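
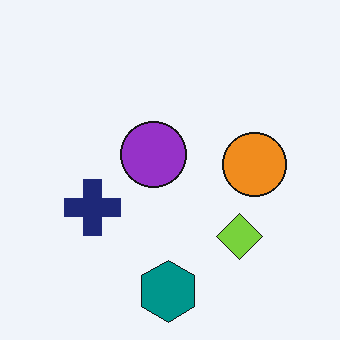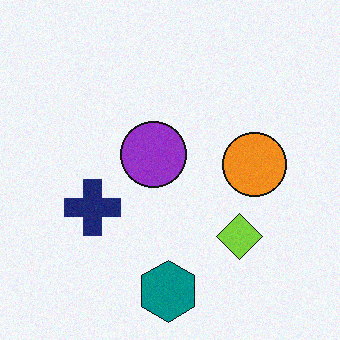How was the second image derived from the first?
It was degraded with a light layer of grain.

Random speckle covers the whole image, including the flat background.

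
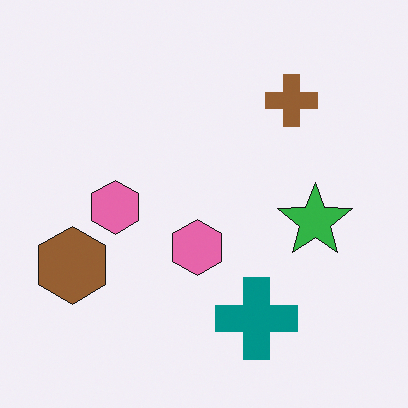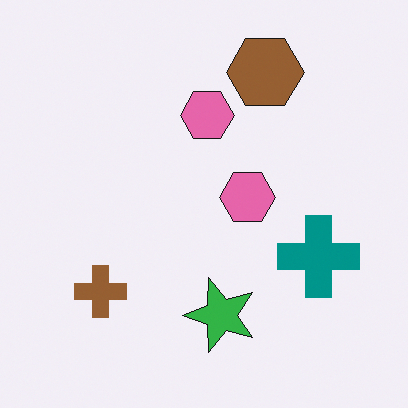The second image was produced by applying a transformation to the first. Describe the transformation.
It was transposed (reflected across the top-left ↔ bottom-right diagonal).

Shapes have swapped their row and column positions — what was in the top-right is now in the bottom-left — a diagonal reflection.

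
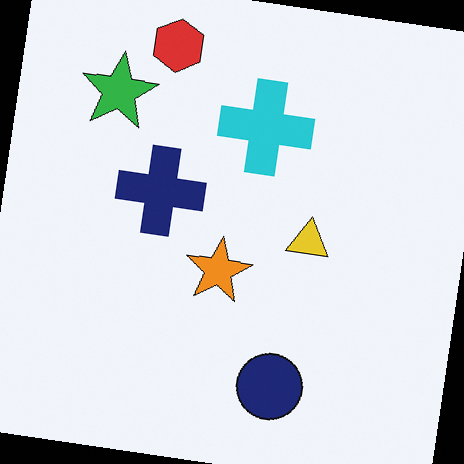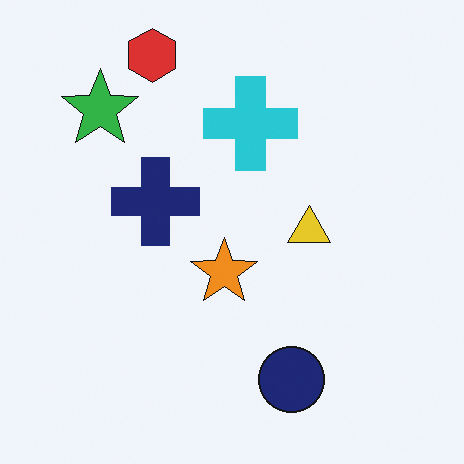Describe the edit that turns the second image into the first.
The image was rotated clockwise by a small amount.

Every shape is tilted by the same angle and the image corners show triangular fill wedges — a whole-image rotation by a non-right angle.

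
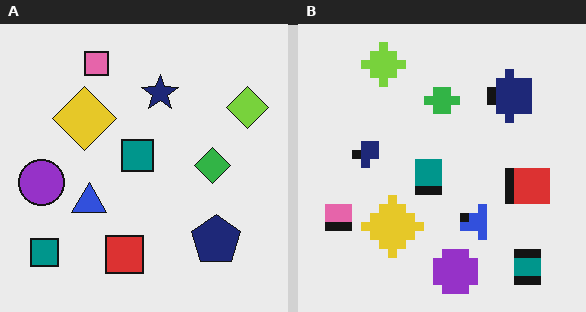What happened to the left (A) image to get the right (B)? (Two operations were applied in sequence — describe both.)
The right (B) image is the left (A) coarsely pixelated, then rotated 90° counter-clockwise.

Shapes are reduced to large square blocks; fine edges and outlines are lost — a downscale-then-upscale (mosaic) effect. The lime diamond sits in the top-right of the left (A) image and the top-left of the right (B) — consistent with a whole-image 90° counter-clockwise rotation.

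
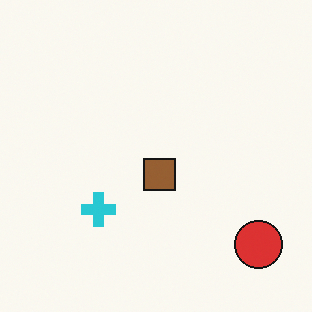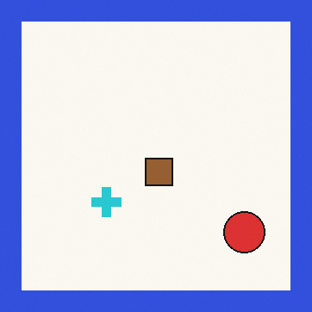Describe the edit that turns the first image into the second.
Framed with a blue border.

A solid blue frame runs around the edge of the second image, with the content slightly shrunk inside it.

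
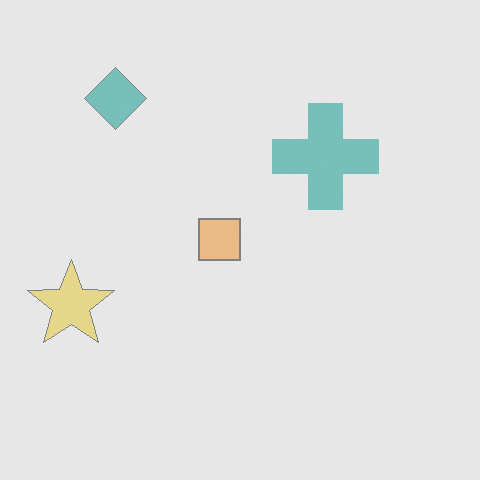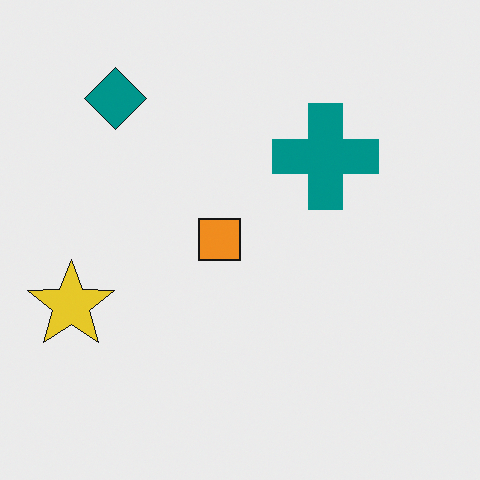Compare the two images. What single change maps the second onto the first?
The transformation is: given much lower contrast.

Tones are pushed toward mid-grey across the whole image — a global contrast change.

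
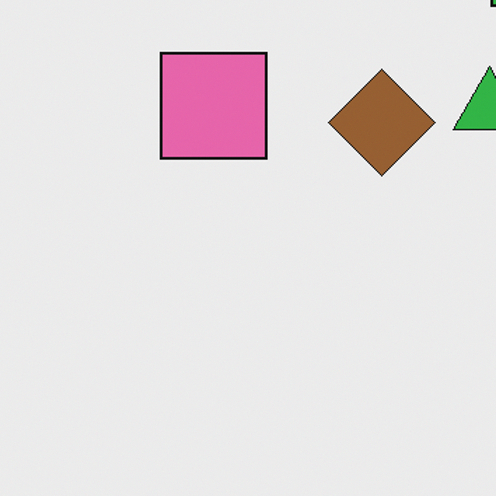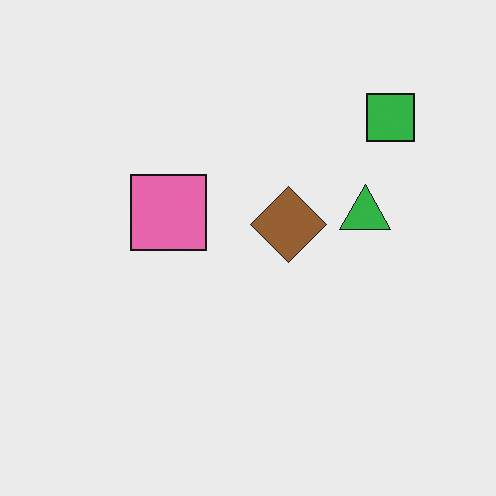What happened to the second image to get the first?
This is the original image cropped to a modestly smaller region and rescaled.

The visible shapes are larger and the field of view is narrower; shapes near the original edges may be partly or wholly outside the frame — a crop-and-rescale.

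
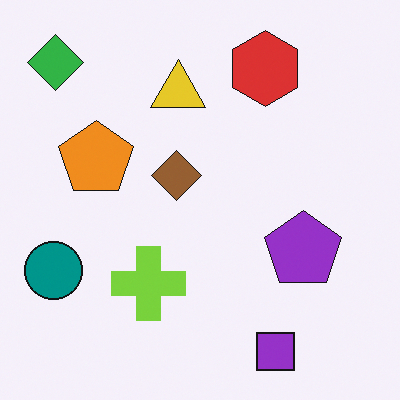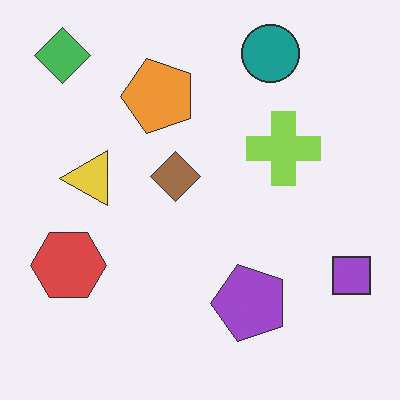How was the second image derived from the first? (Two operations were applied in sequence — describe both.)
This is the original image given slightly reduced contrast, then transposed (reflected across the top-left ↔ bottom-right diagonal).

Tones are pushed toward mid-grey across the whole image — a global contrast change. Shapes have swapped their row and column positions — what was in the top-right is now in the bottom-left — a diagonal reflection.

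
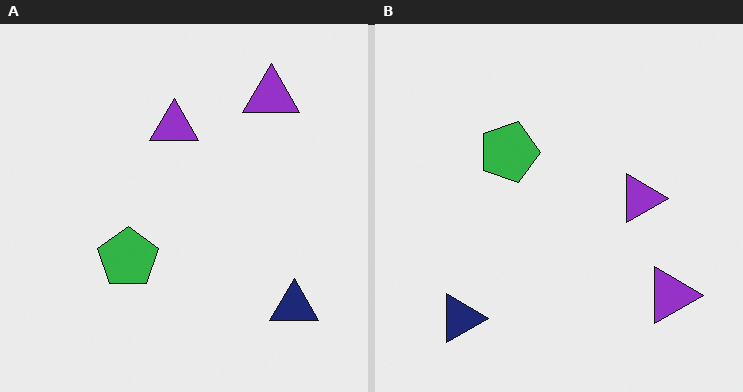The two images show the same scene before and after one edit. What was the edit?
The right (B) image is the left (A) rotated 90° clockwise.

The navy triangle sits in the bottom-right of the left (A) image and the bottom-left of the right (B) — consistent with a whole-image 90° clockwise rotation.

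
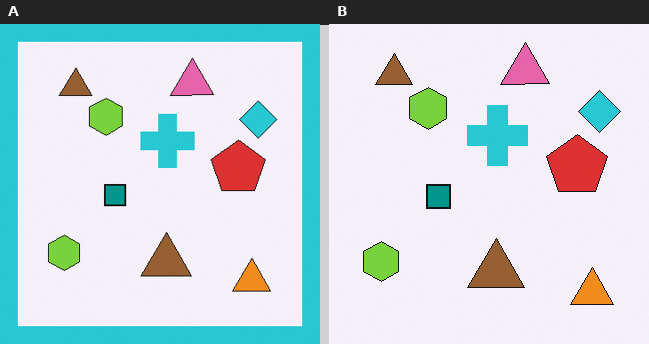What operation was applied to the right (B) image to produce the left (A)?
The image was framed with a cyan border.

A solid cyan frame runs around the edge of the left (A) image, with the content slightly shrunk inside it.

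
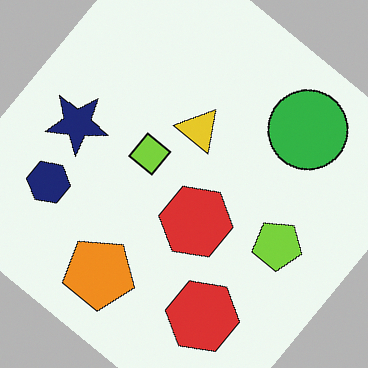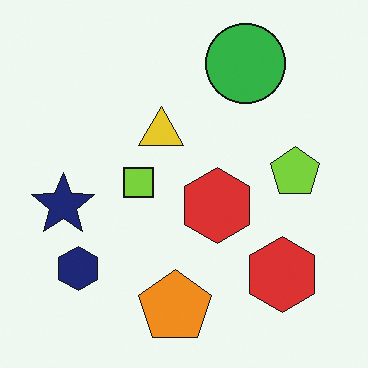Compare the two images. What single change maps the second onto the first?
Rotated clockwise by a large amount — several tens of degrees.

Every shape is tilted by the same angle and the image corners show triangular fill wedges — a whole-image rotation by a non-right angle.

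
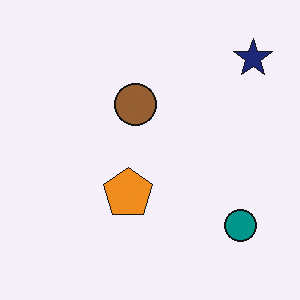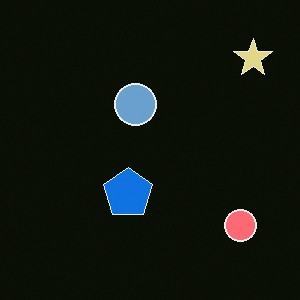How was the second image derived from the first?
Color-inverted (negative).

The light background has become dark and every shape's color is its complement — a photographic negative.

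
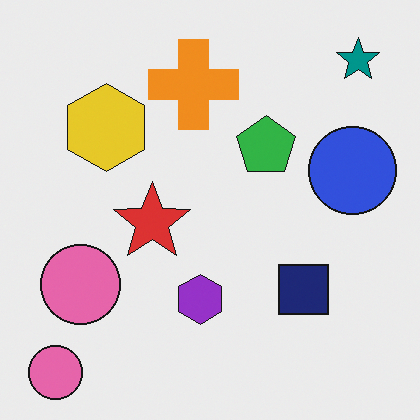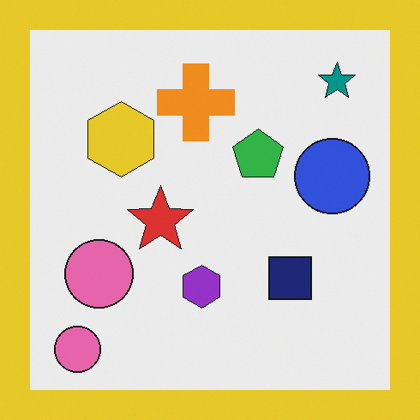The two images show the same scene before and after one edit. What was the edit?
This is the original image framed with a yellow border.

A solid yellow frame runs around the edge of the second image, with the content slightly shrunk inside it.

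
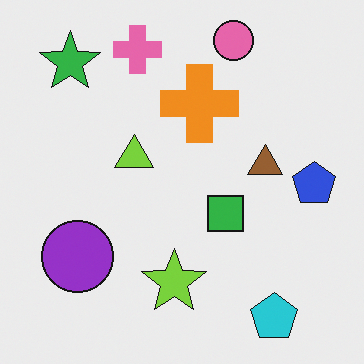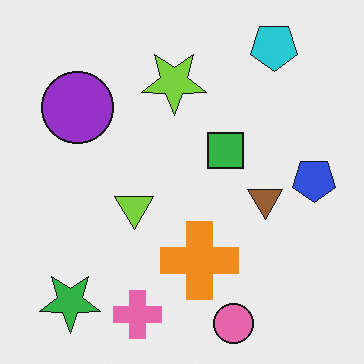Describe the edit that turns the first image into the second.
Flipped vertically (top ↔ bottom).

The pink circle is in the top of the first image and the bottom of the second — shapes on opposite sides of the horizontal midline have swapped in a mirror flip.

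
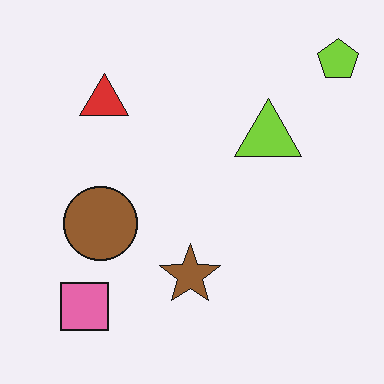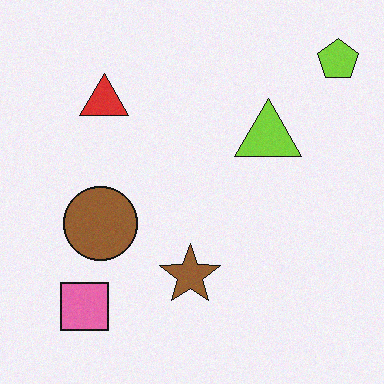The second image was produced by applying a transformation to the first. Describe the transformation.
Degraded with light additive noise.

Random speckle covers the whole image, including the flat background.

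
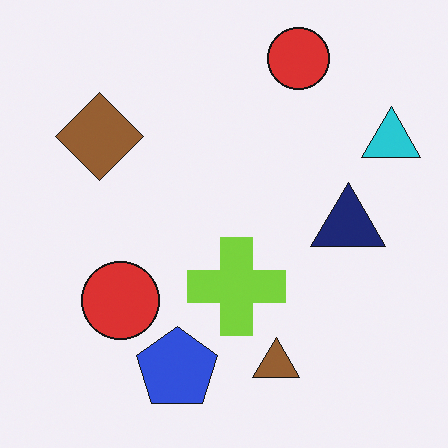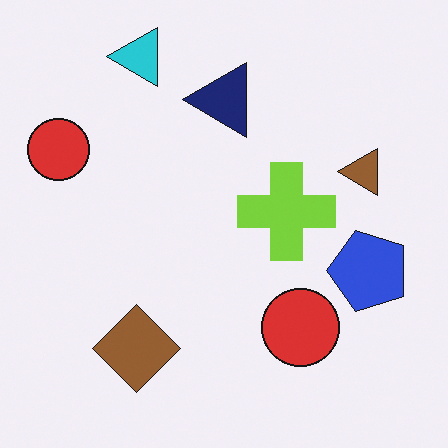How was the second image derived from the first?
The image was rotated 90° counter-clockwise.

The cyan triangle sits in the top-right of the first image and the top-left of the second — consistent with a whole-image 90° counter-clockwise rotation.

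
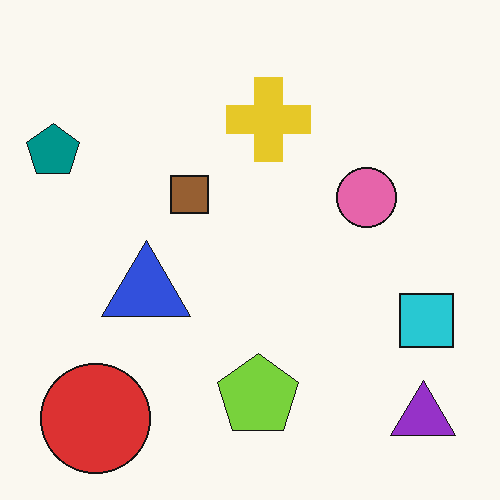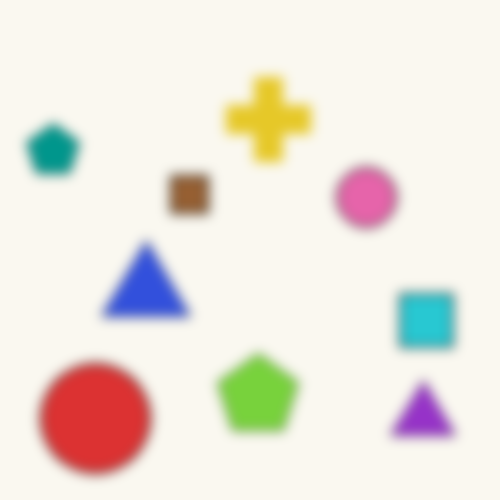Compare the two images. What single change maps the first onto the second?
The second image is the first heavily blurred.

Shape edges and outlines are uniformly softened across the whole image.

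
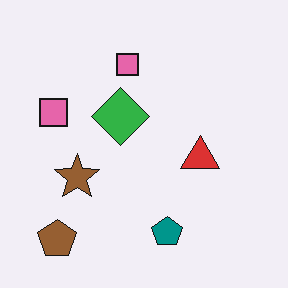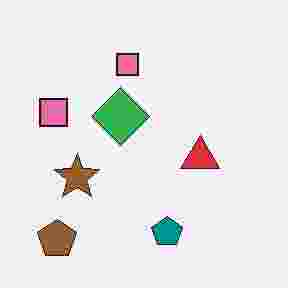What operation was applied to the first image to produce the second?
The second image is the first heavily JPEG-compressed with obvious blocking artifacts.

Blocky 8×8 compression artifacts appear around shape edges and the flat background shows ringing — characteristic JPEG degradation.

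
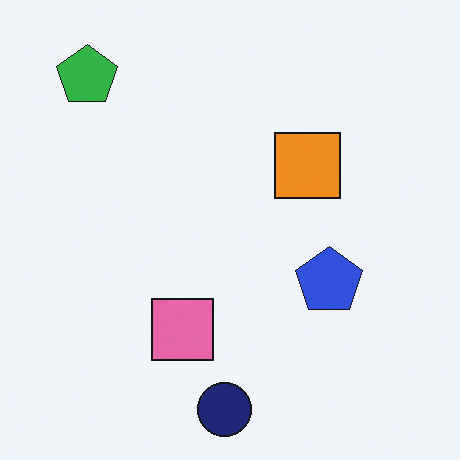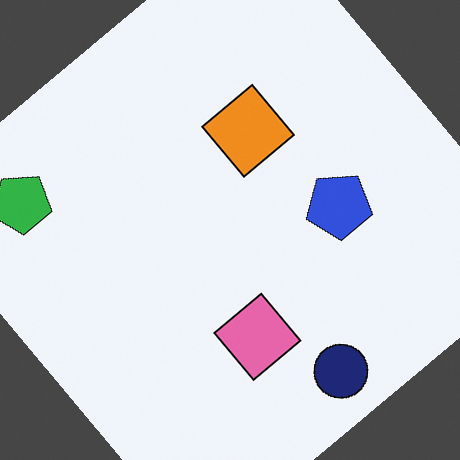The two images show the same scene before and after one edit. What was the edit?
It was rotated counter-clockwise by a large amount — several tens of degrees.

Every shape is tilted by the same angle and the image corners show triangular fill wedges — a whole-image rotation by a non-right angle.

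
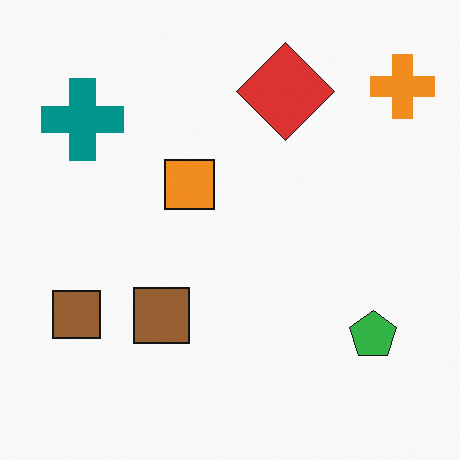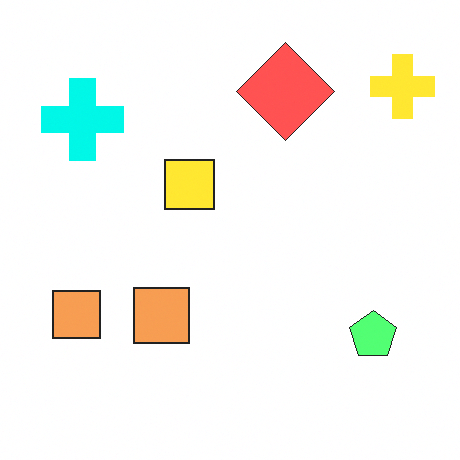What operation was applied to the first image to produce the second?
This is the original image brightened a lot.

Every pixel — background and shapes alike — is uniformly brightened.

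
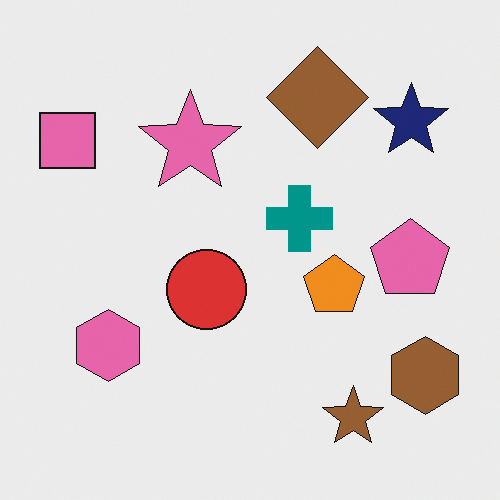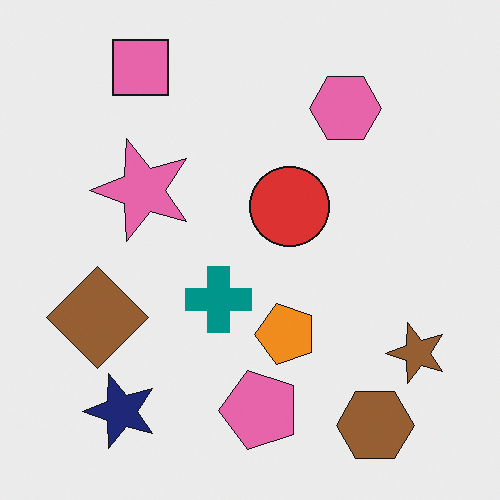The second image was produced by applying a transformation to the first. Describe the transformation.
This is the original image transposed (reflected across the top-left ↔ bottom-right diagonal).

Shapes have swapped their row and column positions — what was in the top-right is now in the bottom-left — a diagonal reflection.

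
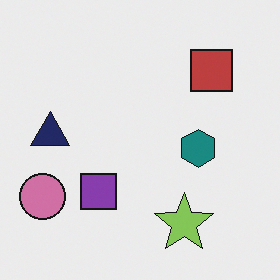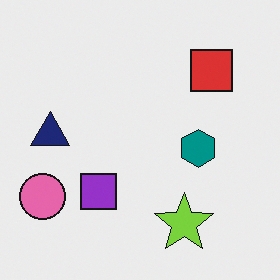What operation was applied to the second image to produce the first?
Slightly desaturated.

All colors are more muted and greyish — a global saturation change.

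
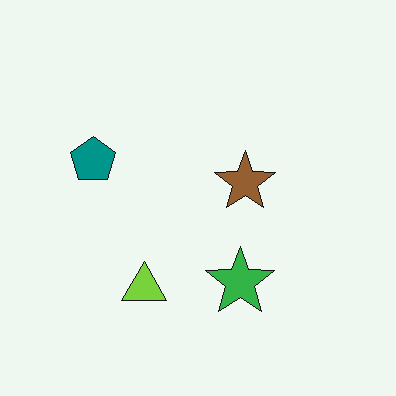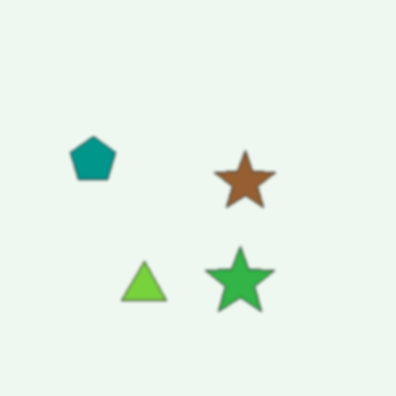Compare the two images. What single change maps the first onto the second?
The second image is the first slightly softened.

Shape edges and outlines are uniformly softened across the whole image.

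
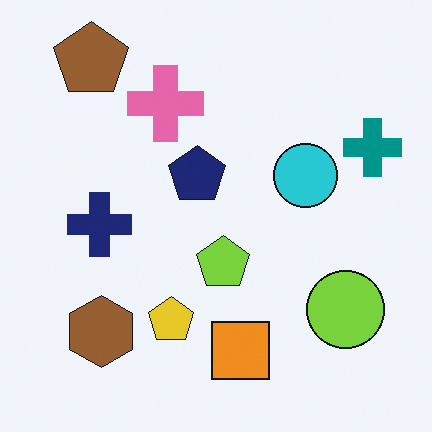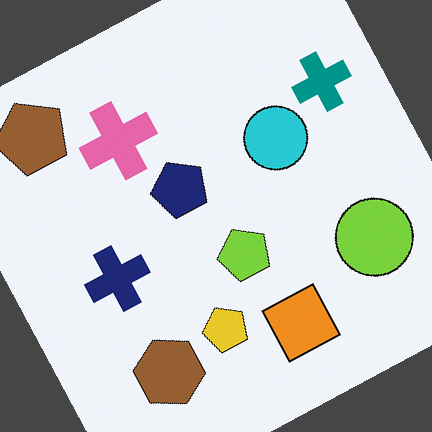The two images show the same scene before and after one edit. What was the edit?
Rotated counter-clockwise by a clearly visible amount.

Every shape is tilted by the same angle and the image corners show triangular fill wedges — a whole-image rotation by a non-right angle.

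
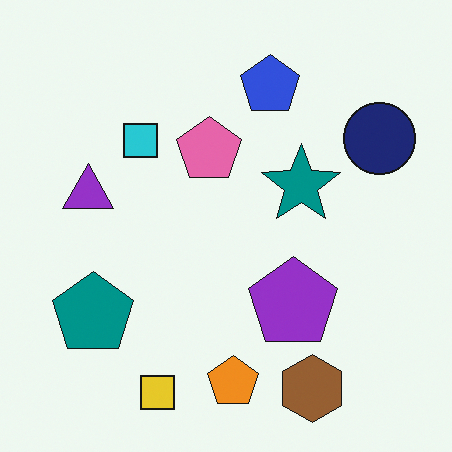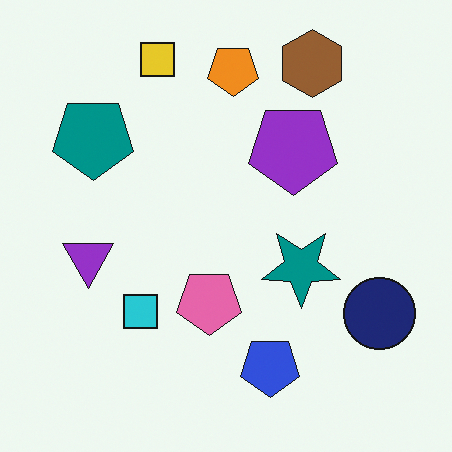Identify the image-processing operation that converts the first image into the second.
The second image is the first flipped vertically (top ↔ bottom).

The yellow square is in the bottom of the first image and the top of the second — shapes on opposite sides of the horizontal midline have swapped in a mirror flip.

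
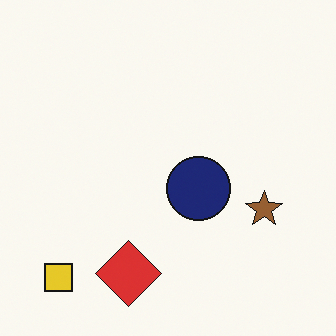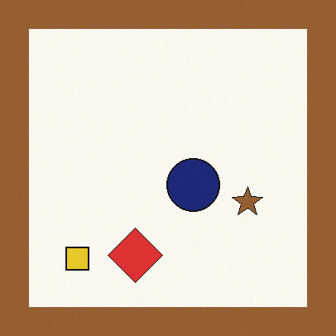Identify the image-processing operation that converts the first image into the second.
The image was framed with a brown border.

A solid brown frame runs around the edge of the second image, with the content slightly shrunk inside it.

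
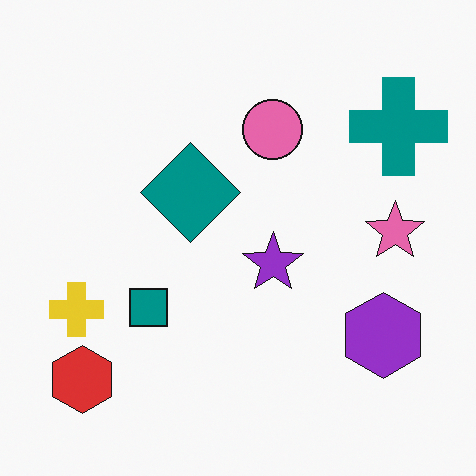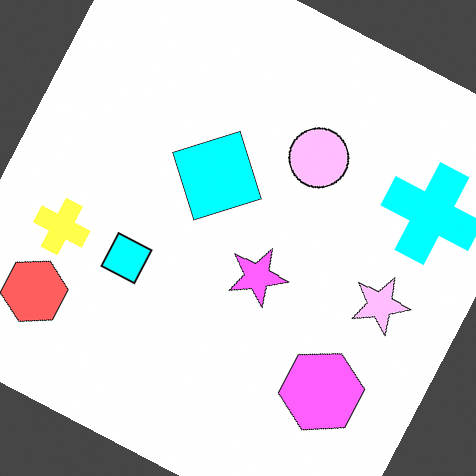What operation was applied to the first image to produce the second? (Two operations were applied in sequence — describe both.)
It was substantially brightened, then rotated clockwise by a moderate amount.

Every pixel — background and shapes alike — is uniformly brightened. Every shape is tilted by the same angle and the image corners show triangular fill wedges — a whole-image rotation by a non-right angle.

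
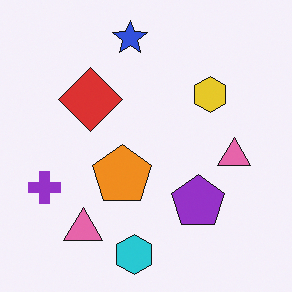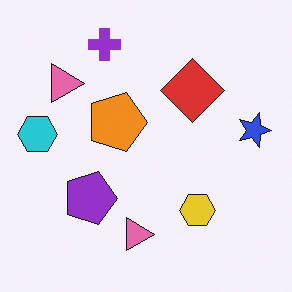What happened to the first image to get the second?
The second image is the first rotated 90° clockwise.

The purple cross sits in the left of the first image and the top of the second — consistent with a whole-image 90° clockwise rotation.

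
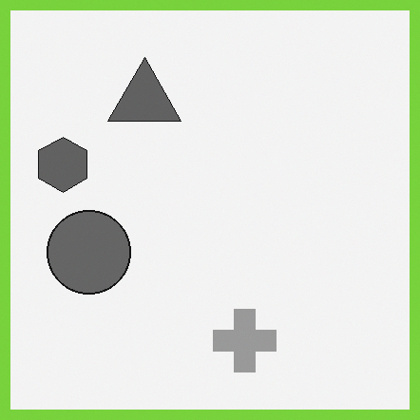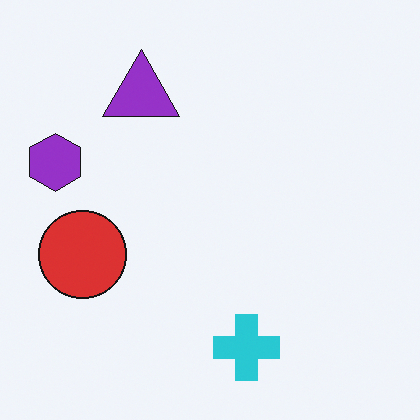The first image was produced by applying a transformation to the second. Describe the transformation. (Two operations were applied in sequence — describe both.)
It was converted to grayscale, then framed with a lime border.

All color is removed — every shape is now a shade of grey. A solid lime frame runs around the edge of the first image, with the content slightly shrunk inside it.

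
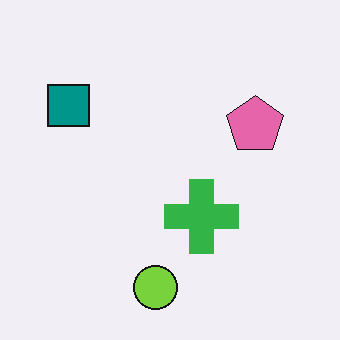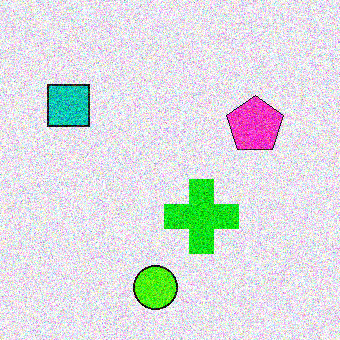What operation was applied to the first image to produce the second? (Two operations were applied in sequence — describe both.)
The second image is the first made much more vivid (saturation change), then degraded with strong gaussian noise.

All colors are more vivid — a global saturation change. Random speckle covers the whole image, including the flat background.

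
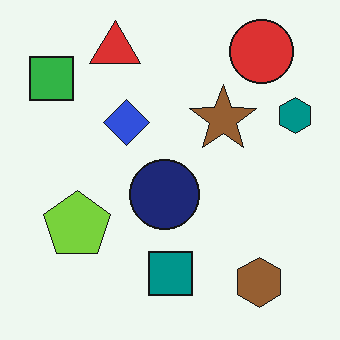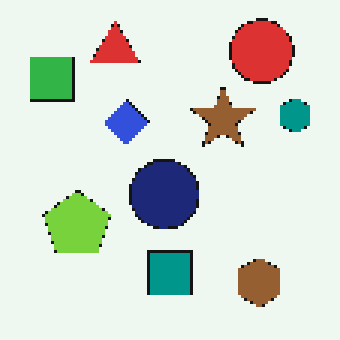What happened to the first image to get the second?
It was mildly pixelated.

Shapes are reduced to large square blocks; fine edges and outlines are lost — a downscale-then-upscale (mosaic) effect.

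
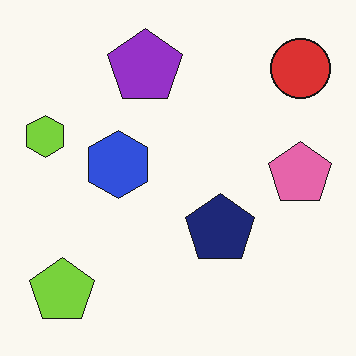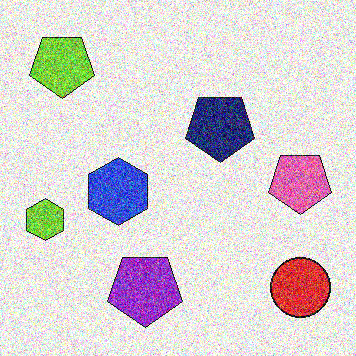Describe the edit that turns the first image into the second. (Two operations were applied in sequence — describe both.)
The second image is the first degraded with strong gaussian noise, then flipped vertically (top ↔ bottom).

Random speckle covers the whole image, including the flat background. The lime pentagon is in the bottom-left of the first image and the top-left of the second — shapes on opposite sides of the horizontal midline have swapped in a mirror flip.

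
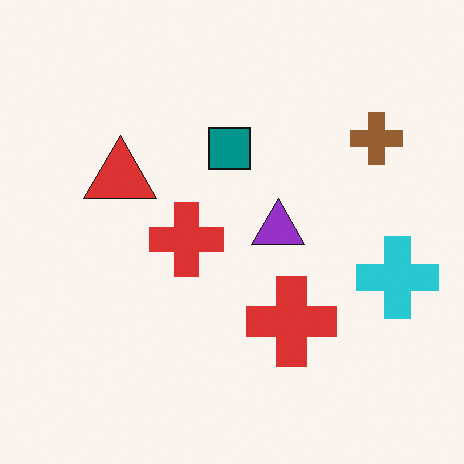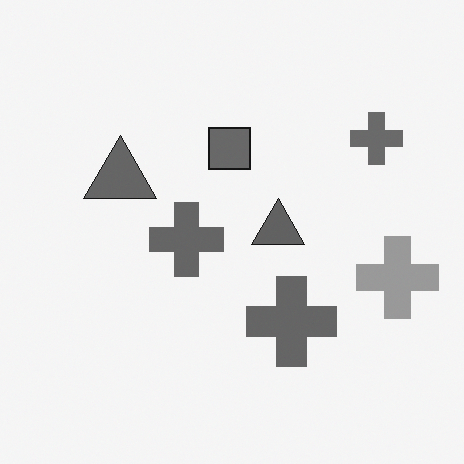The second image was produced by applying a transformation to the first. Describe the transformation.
This is the original image converted to grayscale.

All color is removed — every shape is now a shade of grey.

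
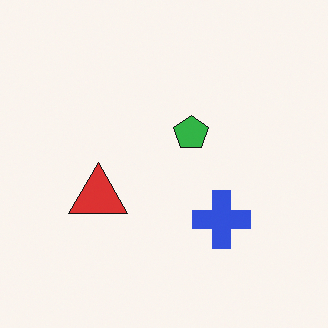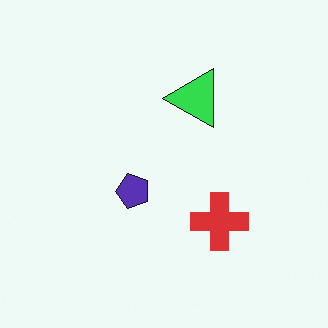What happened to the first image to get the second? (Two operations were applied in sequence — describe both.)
The transformation is: hue-shifted by a moderate amount, then transposed (reflected across the top-left ↔ bottom-right diagonal).

Every shape's color has rotated by the same amount around the hue wheel — a uniform hue shift. Shapes have swapped their row and column positions — what was in the top-right is now in the bottom-left — a diagonal reflection.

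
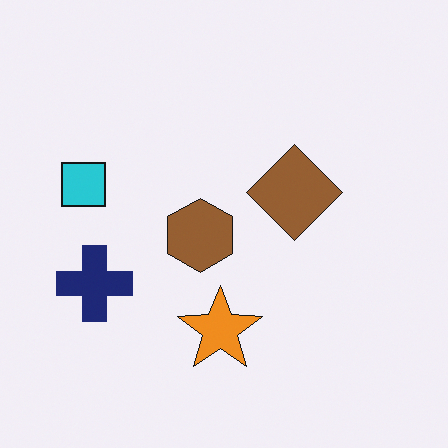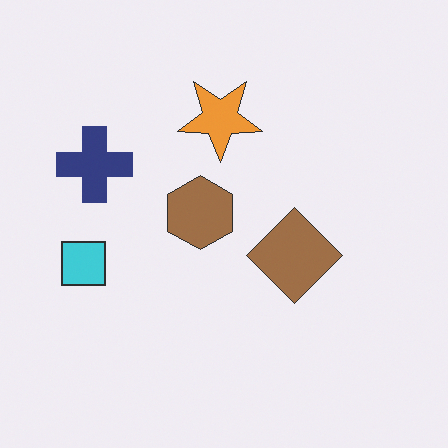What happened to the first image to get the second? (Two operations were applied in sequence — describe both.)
The image was flipped vertically (top ↔ bottom), then given slightly reduced contrast.

The orange star is in the bottom of the first image and the top of the second — shapes on opposite sides of the horizontal midline have swapped in a mirror flip. Tones are pushed toward mid-grey across the whole image — a global contrast change.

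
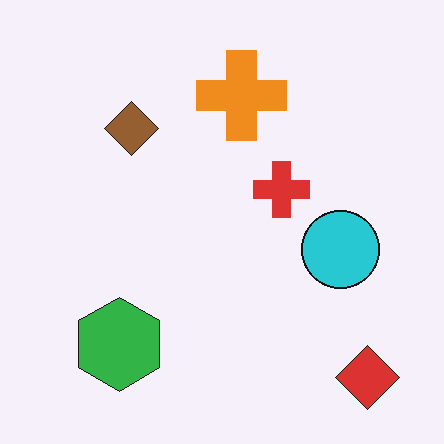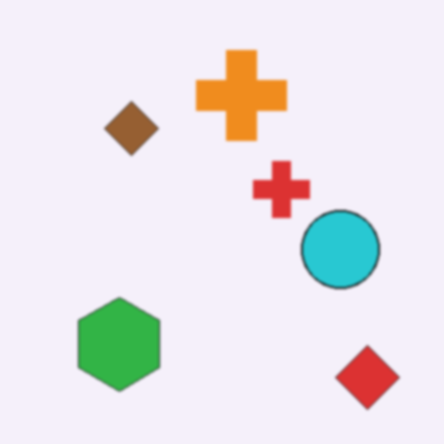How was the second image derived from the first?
The transformation is: lightly blurred.

Shape edges and outlines are uniformly softened across the whole image.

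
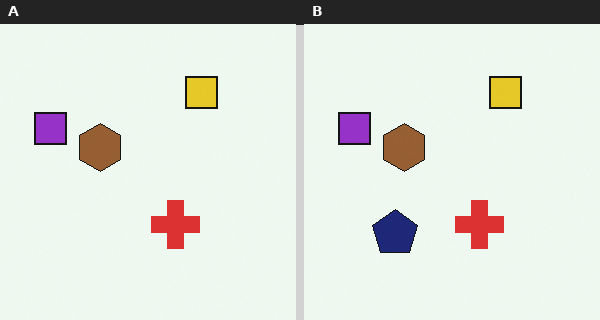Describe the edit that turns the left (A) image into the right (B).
This is the original image overlaid with an additional navy pentagon.

A navy pentagon appears in the right (B) image that is absent from the left (A).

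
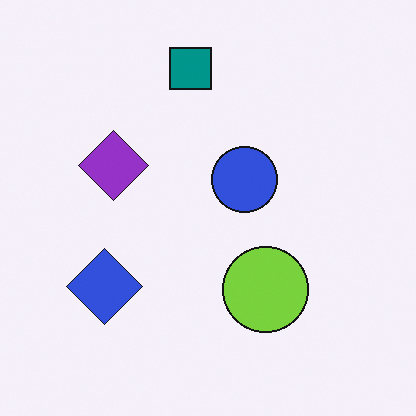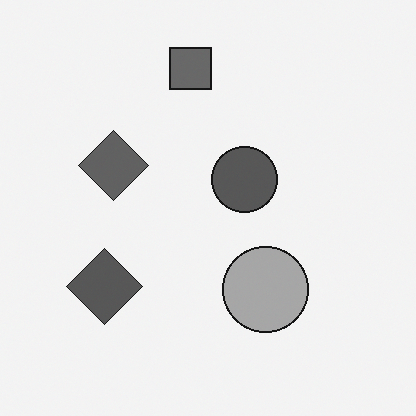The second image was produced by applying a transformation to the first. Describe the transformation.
The second image is the first converted to grayscale.

All color is removed — every shape is now a shade of grey.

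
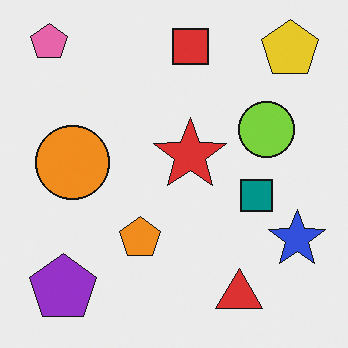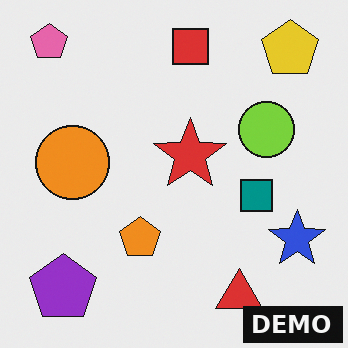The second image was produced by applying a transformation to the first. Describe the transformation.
The second image is the first watermarked with the text "DEMO" in the lower-right corner.

A dark label reading "DEMO" appears in the lower-right corner.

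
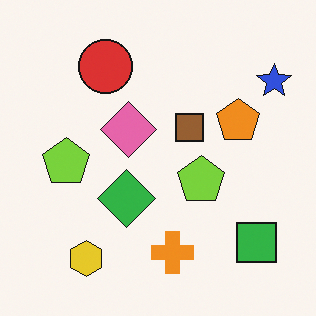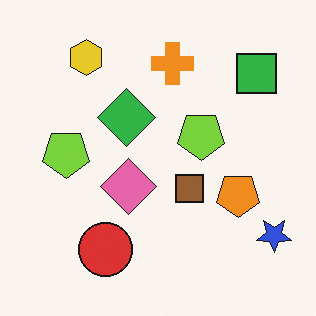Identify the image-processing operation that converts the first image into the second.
The transformation is: flipped vertically (top ↔ bottom).

The yellow hexagon is in the bottom-left of the first image and the top-left of the second — shapes on opposite sides of the horizontal midline have swapped in a mirror flip.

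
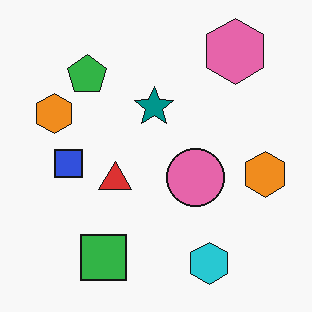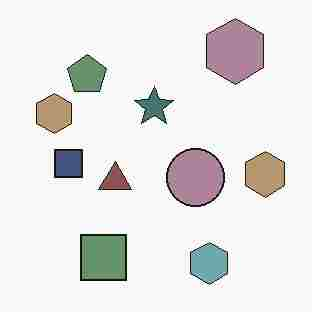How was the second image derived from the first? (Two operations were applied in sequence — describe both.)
The second image is the first heavily desaturated, then heavily JPEG-compressed with obvious blocking artifacts.

All colors are more muted and greyish — a global saturation change. Blocky 8×8 compression artifacts appear around shape edges and the flat background shows ringing — characteristic JPEG degradation.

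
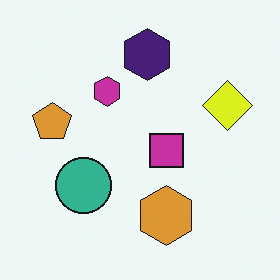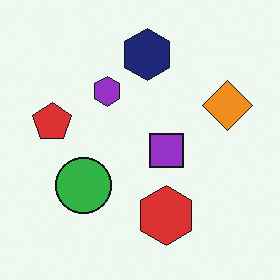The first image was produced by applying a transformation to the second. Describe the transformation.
The transformation is: hue-shifted by a small amount.

Every shape's color has rotated by the same amount around the hue wheel — a uniform hue shift.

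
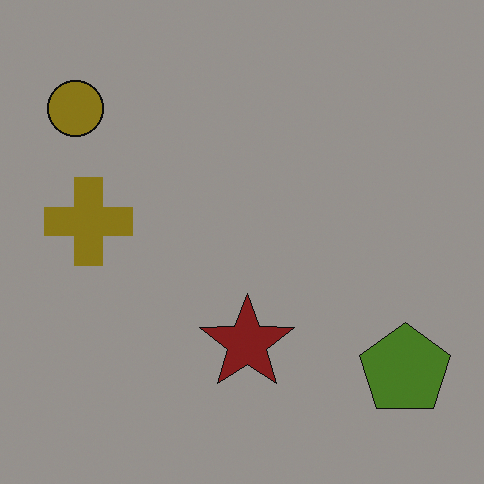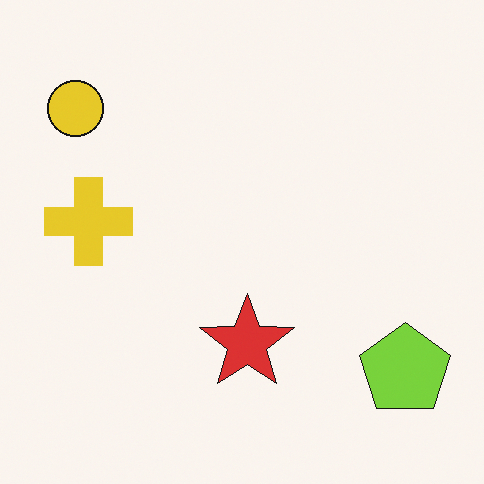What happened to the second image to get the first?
Noticeably darkened.

Every pixel — background and shapes alike — is uniformly darkened.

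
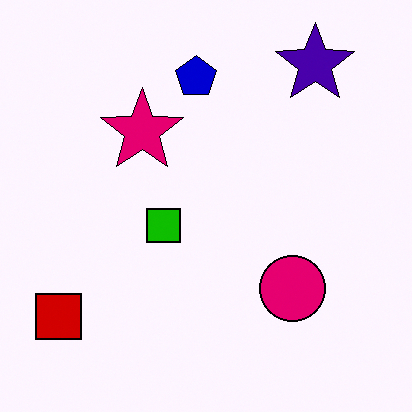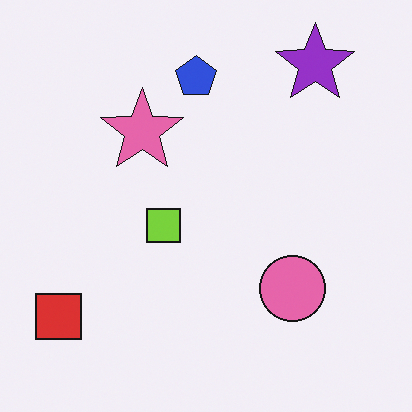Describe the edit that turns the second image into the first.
The transformation is: boosted in contrast.

Tones are pushed away from mid-grey across the whole image — a global contrast change.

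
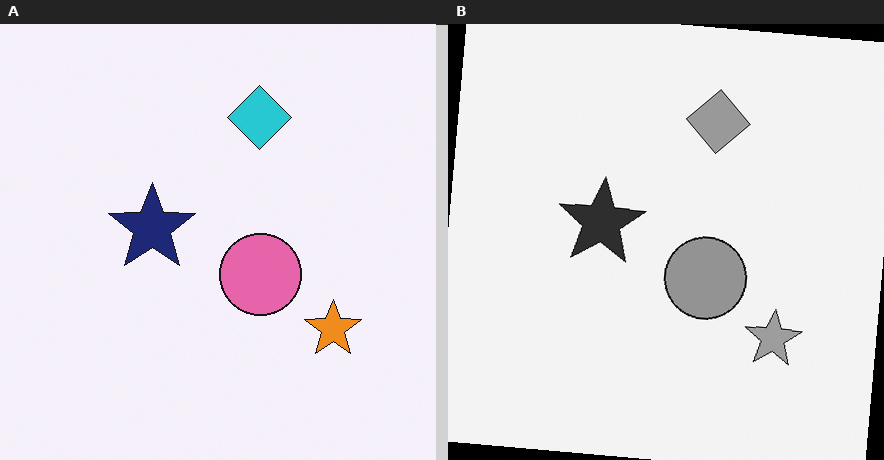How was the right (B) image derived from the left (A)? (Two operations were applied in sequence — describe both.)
The image was rotated clockwise by a small amount, then converted to grayscale.

Every shape is tilted by the same angle and the image corners show triangular fill wedges — a whole-image rotation by a non-right angle. All color is removed — every shape is now a shade of grey.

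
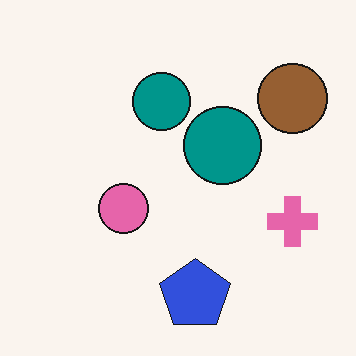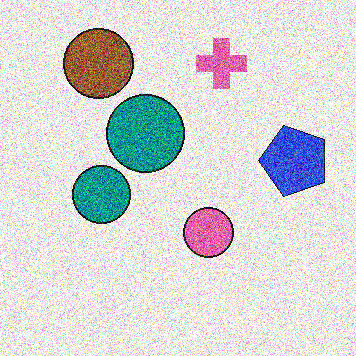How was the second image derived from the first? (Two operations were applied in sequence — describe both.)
The second image is the first degraded with strong gaussian noise, then rotated 90° counter-clockwise.

Random speckle covers the whole image, including the flat background. The brown circle sits in the top-right of the first image and the top-left of the second — consistent with a whole-image 90° counter-clockwise rotation.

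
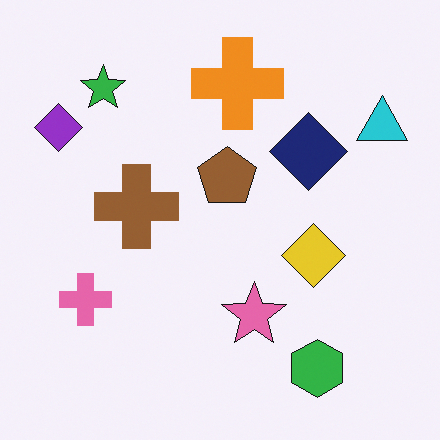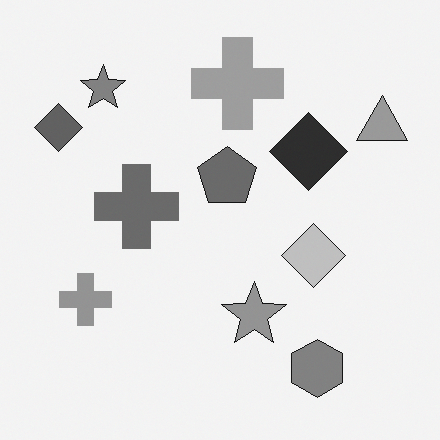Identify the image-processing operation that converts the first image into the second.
The second image is the first converted to grayscale.

All color is removed — every shape is now a shade of grey.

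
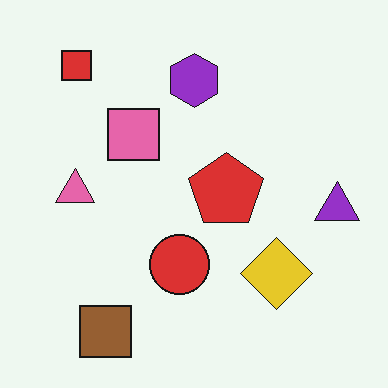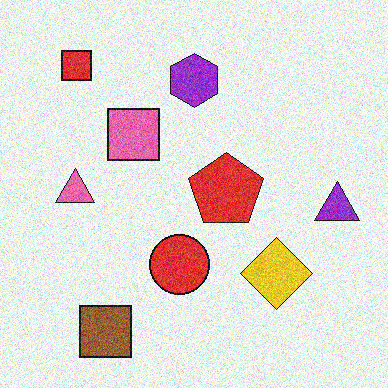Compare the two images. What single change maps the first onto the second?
The transformation is: degraded with visible gaussian noise.

Random speckle covers the whole image, including the flat background.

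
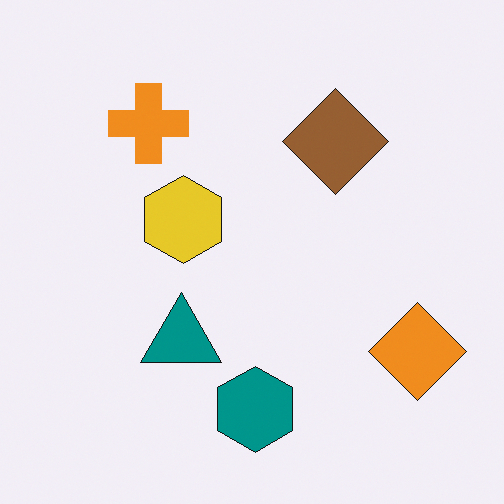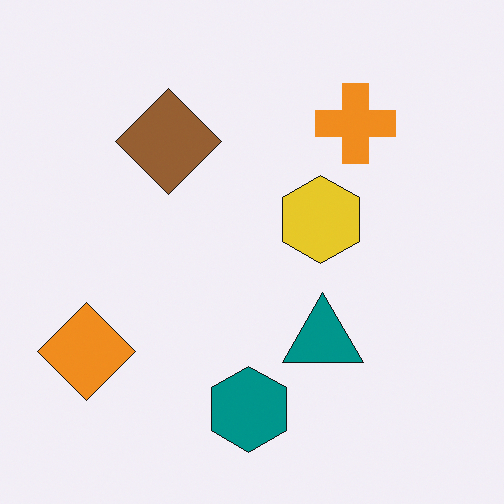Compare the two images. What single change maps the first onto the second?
The second image is the first flipped horizontally (left ↔ right).

The orange diamond is in the bottom-right of the first image and the bottom-left of the second — shapes on opposite sides of the vertical midline have swapped in a mirror flip.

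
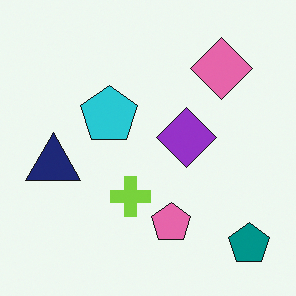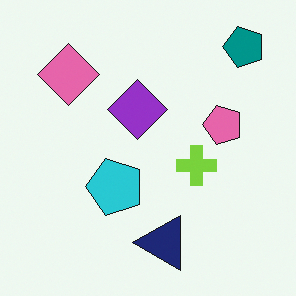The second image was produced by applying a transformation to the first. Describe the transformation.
The image was rotated 90° counter-clockwise.

The teal pentagon sits in the bottom-right of the first image and the top-right of the second — consistent with a whole-image 90° counter-clockwise rotation.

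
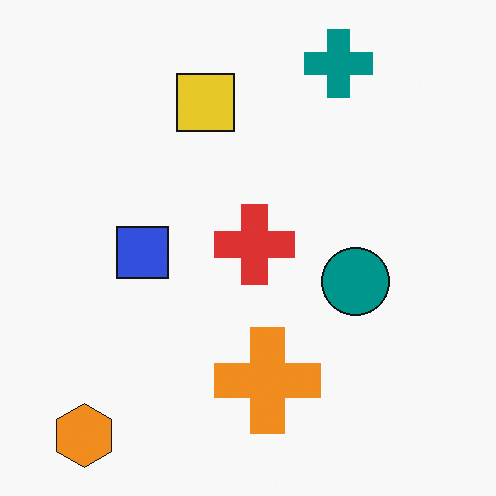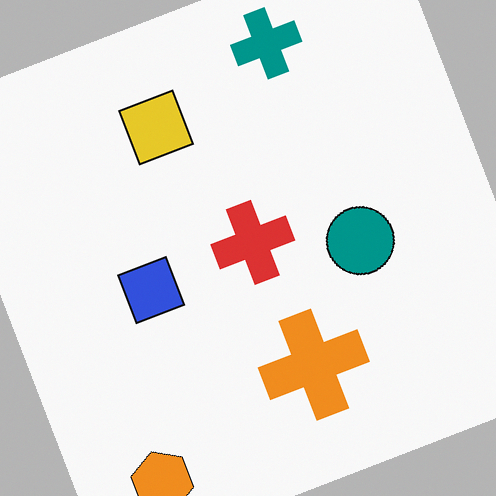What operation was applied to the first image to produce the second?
This is the original image rotated counter-clockwise by a moderate amount.

Every shape is tilted by the same angle and the image corners show triangular fill wedges — a whole-image rotation by a non-right angle.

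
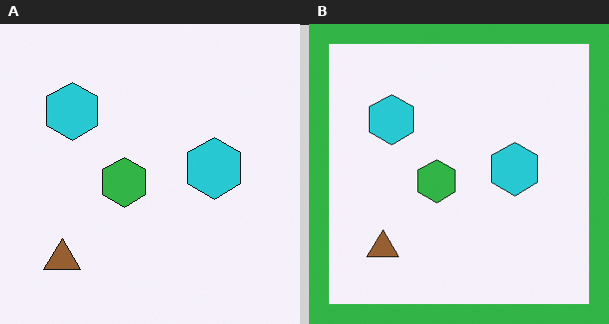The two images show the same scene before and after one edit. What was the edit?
This is the original image framed with a green border.

A solid green frame runs around the edge of the right (B) image, with the content slightly shrunk inside it.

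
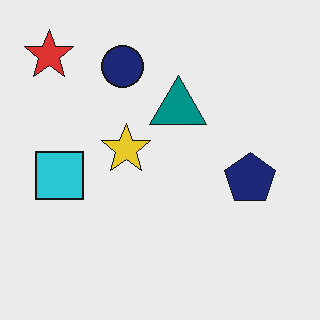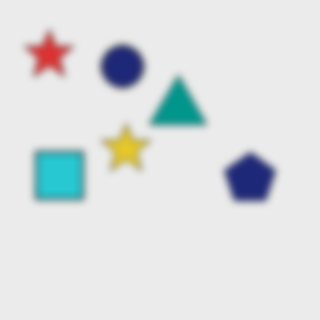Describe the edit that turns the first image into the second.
Noticeably gaussian-blurred.

Shape edges and outlines are uniformly softened across the whole image.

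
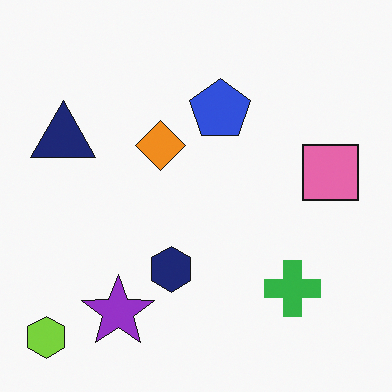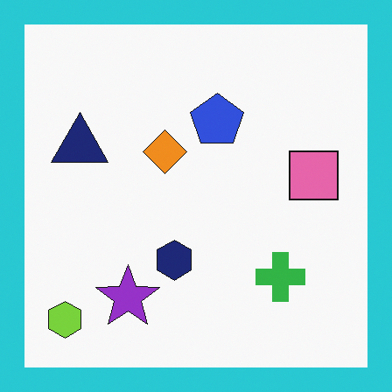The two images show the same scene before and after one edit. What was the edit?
It was framed with a cyan border.

A solid cyan frame runs around the edge of the second image, with the content slightly shrunk inside it.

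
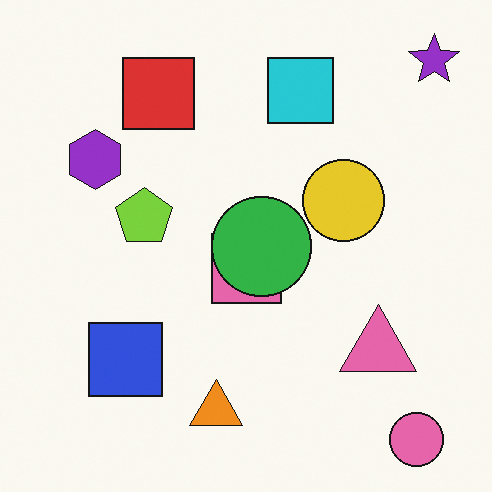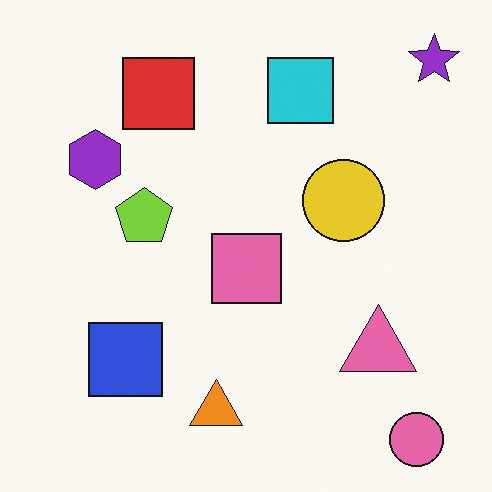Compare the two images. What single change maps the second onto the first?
Overlaid with an additional green circle.

A green circle appears in the first image that is absent from the second.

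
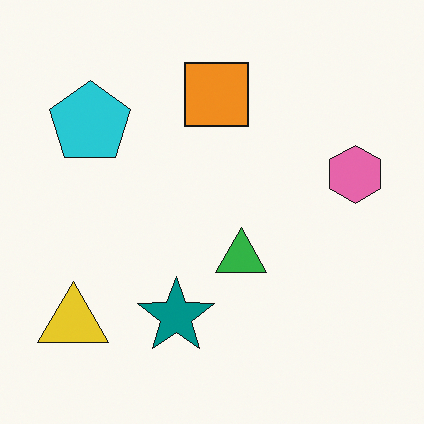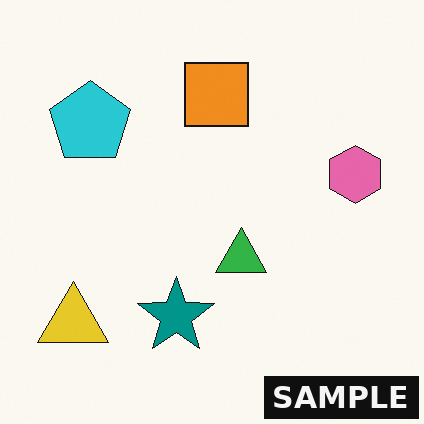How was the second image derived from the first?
The second image is the first watermarked with the text "SAMPLE" in the lower-right corner.

A dark label reading "SAMPLE" appears in the lower-right corner.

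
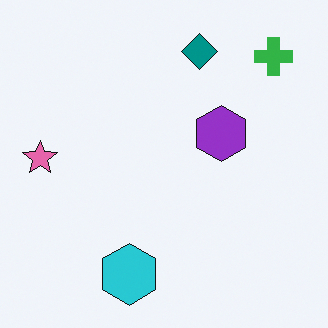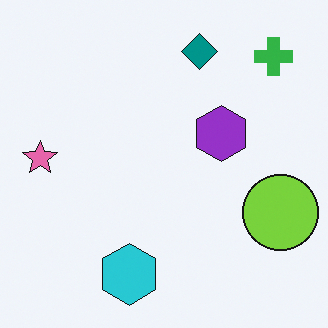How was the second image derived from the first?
The image was overlaid with an additional lime circle.

A lime circle appears in the second image that is absent from the first.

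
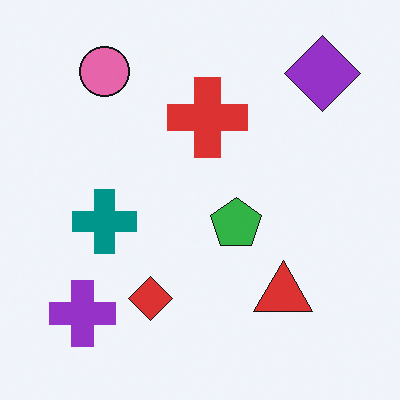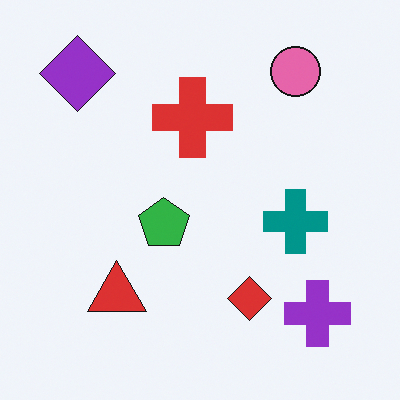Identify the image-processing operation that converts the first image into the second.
The transformation is: flipped horizontally (left ↔ right).

The purple diamond is in the top-right of the first image and the top-left of the second — shapes on opposite sides of the vertical midline have swapped in a mirror flip.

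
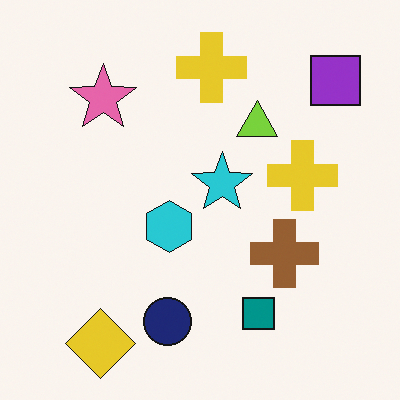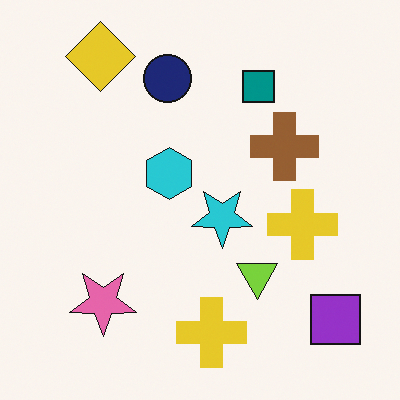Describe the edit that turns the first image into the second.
Flipped vertically (top ↔ bottom).

The yellow diamond is in the bottom-left of the first image and the top-left of the second — shapes on opposite sides of the horizontal midline have swapped in a mirror flip.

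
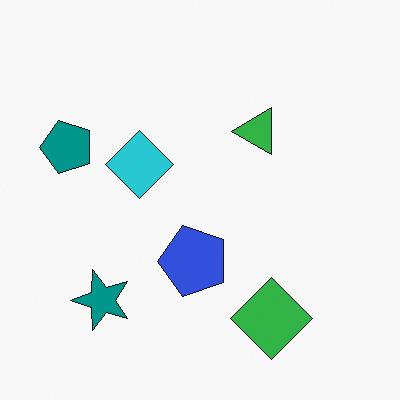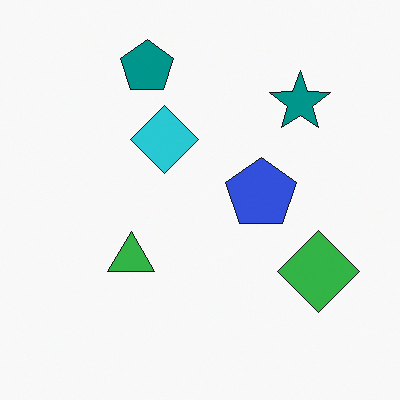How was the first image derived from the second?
Transposed (reflected across the top-left ↔ bottom-right diagonal).

Shapes have swapped their row and column positions — what was in the top-right is now in the bottom-left — a diagonal reflection.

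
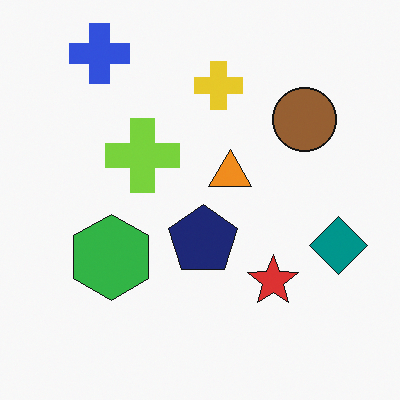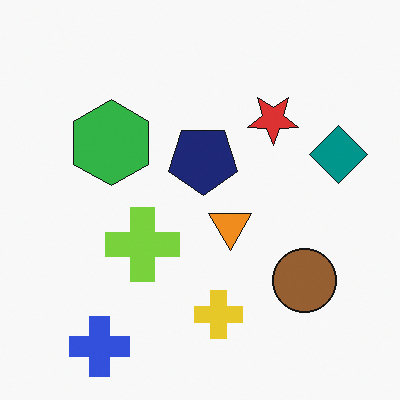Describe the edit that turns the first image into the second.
The image was flipped vertically (top ↔ bottom).

The blue cross is in the top-left of the first image and the bottom-left of the second — shapes on opposite sides of the horizontal midline have swapped in a mirror flip.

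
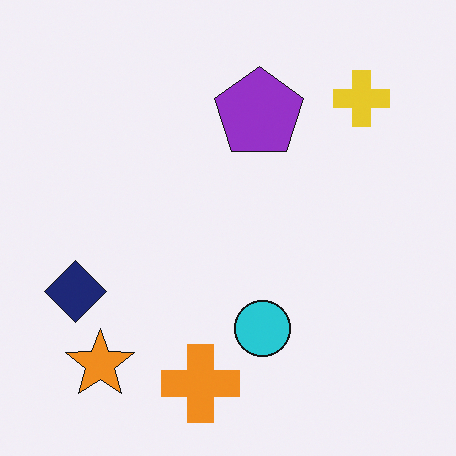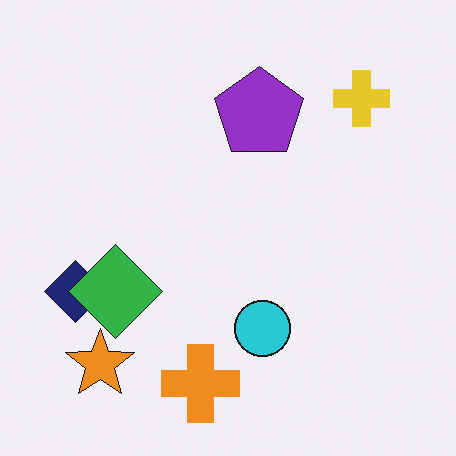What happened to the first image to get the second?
This is the original image overlaid with an additional green diamond.

A green diamond appears in the second image that is absent from the first.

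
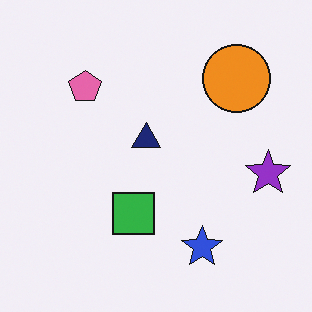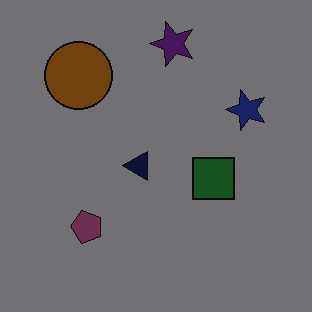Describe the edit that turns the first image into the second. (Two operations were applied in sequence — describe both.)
It was darkened a lot, then rotated 90° counter-clockwise.

Every pixel — background and shapes alike — is uniformly darkened. The purple star sits in the right of the first image and the top of the second — consistent with a whole-image 90° counter-clockwise rotation.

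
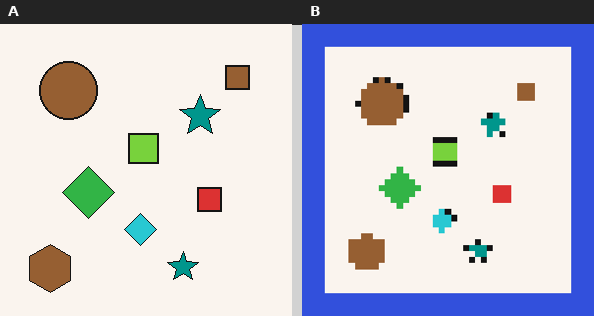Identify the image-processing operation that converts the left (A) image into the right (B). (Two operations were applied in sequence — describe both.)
The image was moderately pixelated, then framed with a blue border.

Shapes are reduced to large square blocks; fine edges and outlines are lost — a downscale-then-upscale (mosaic) effect. A solid blue frame runs around the edge of the right (B) image, with the content slightly shrunk inside it.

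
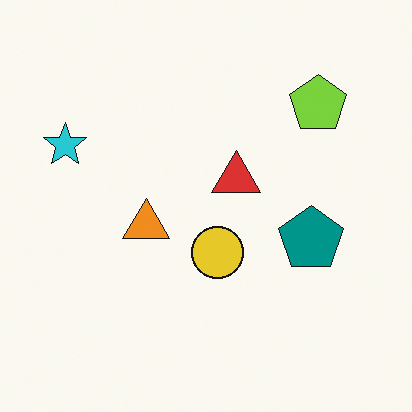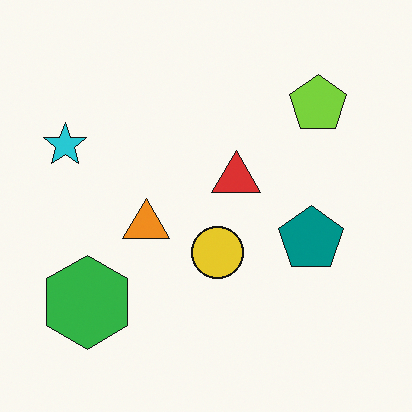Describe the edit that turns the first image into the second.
Overlaid with an additional green hexagon.

A green hexagon appears in the second image that is absent from the first.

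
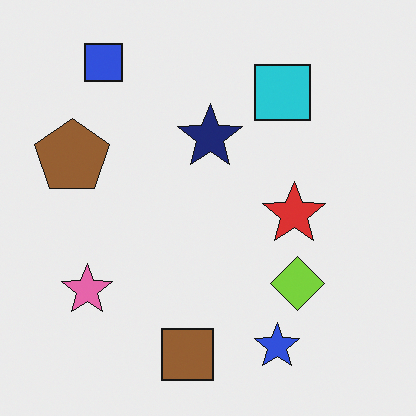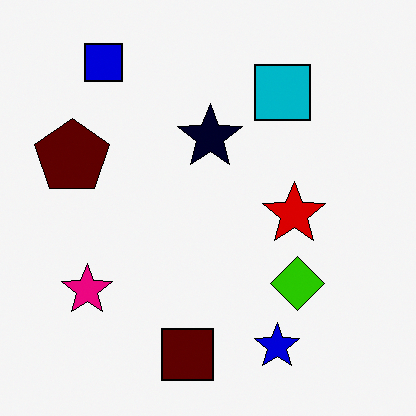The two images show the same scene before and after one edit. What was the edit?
The transformation is: given much higher contrast.

Tones are pushed away from mid-grey across the whole image — a global contrast change.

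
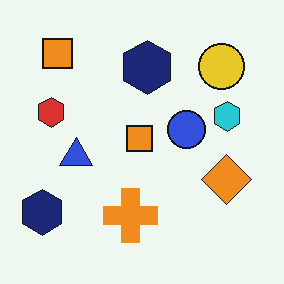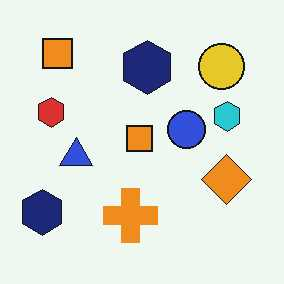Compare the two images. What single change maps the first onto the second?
It was JPEG-compressed with visible artifacts.

Blocky 8×8 compression artifacts appear around shape edges and the flat background shows ringing — characteristic JPEG degradation.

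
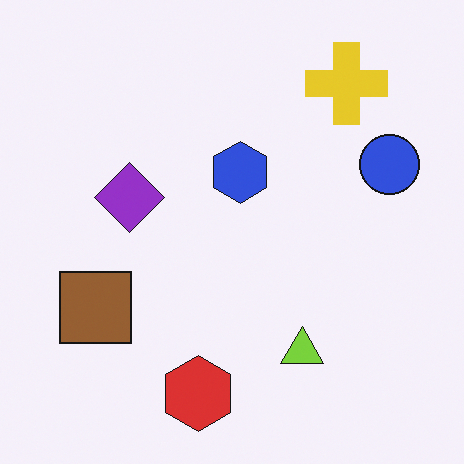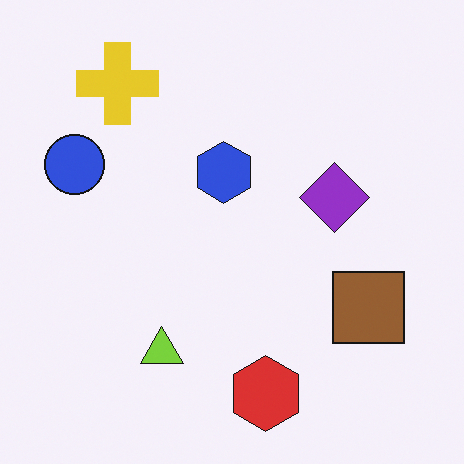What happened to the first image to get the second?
The transformation is: flipped horizontally (left ↔ right).

The blue circle is in the right of the first image and the left of the second — shapes on opposite sides of the vertical midline have swapped in a mirror flip.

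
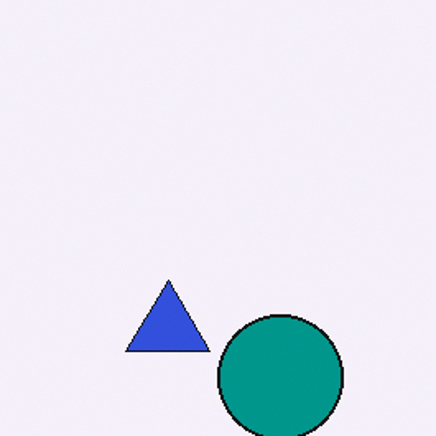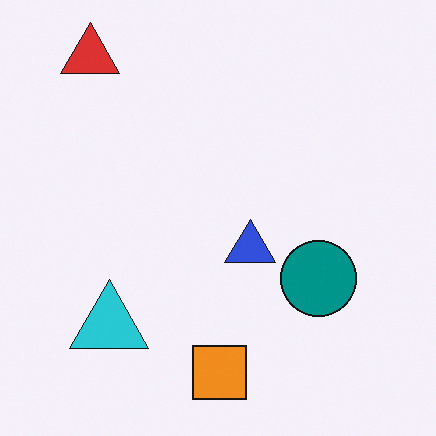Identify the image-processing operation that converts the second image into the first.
It was cropped to a noticeably smaller region and rescaled.

The visible shapes are larger and the field of view is narrower; shapes near the original edges may be partly or wholly outside the frame — a crop-and-rescale.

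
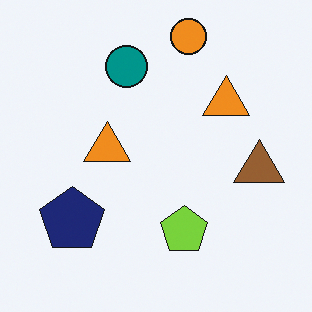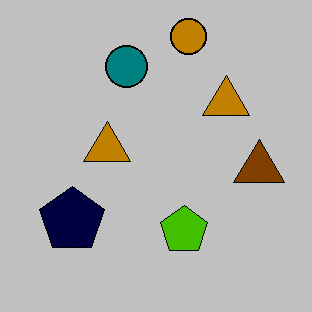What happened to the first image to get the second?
Aggressively posterized.

Each flat color has snapped to a coarser quantized level — most visibly, the near-white background has dropped to a flat grey.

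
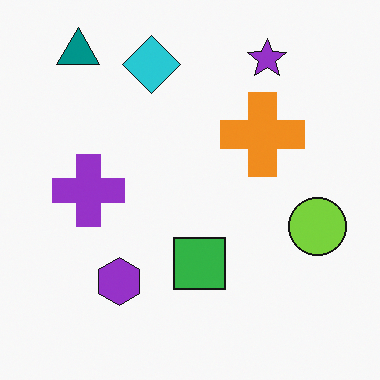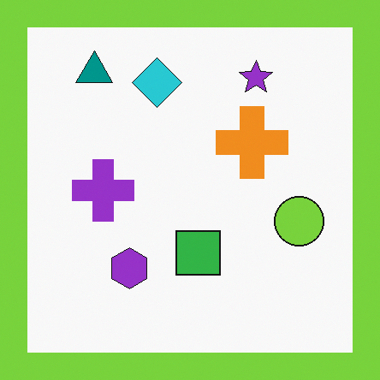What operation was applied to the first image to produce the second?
Framed with a lime border.

A solid lime frame runs around the edge of the second image, with the content slightly shrunk inside it.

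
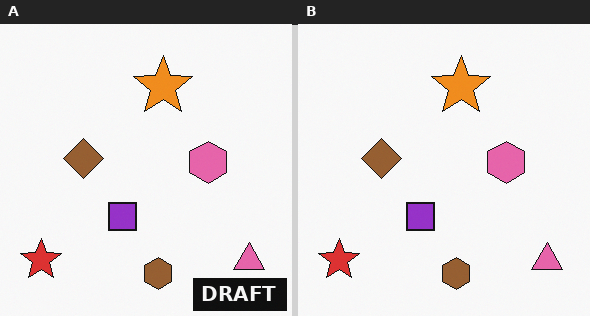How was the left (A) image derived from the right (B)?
This is the original image watermarked with the text "DRAFT" in the lower-right corner.

A dark label reading "DRAFT" appears in the lower-right corner.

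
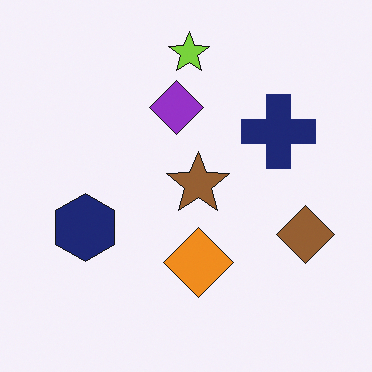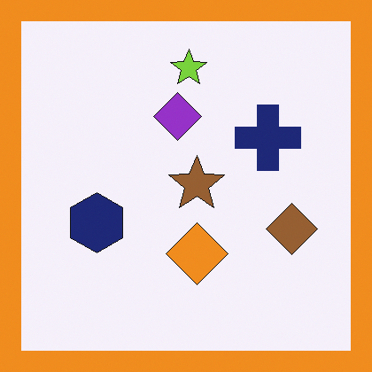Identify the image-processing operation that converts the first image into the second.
The image was framed with a orange border.

A solid orange frame runs around the edge of the second image, with the content slightly shrunk inside it.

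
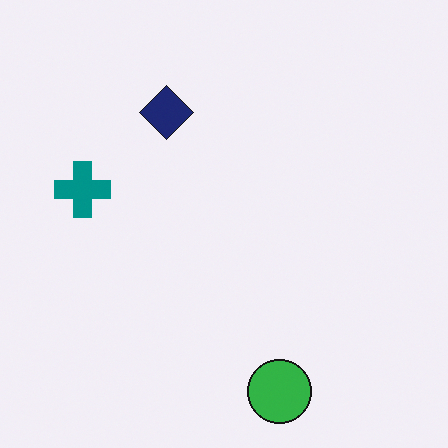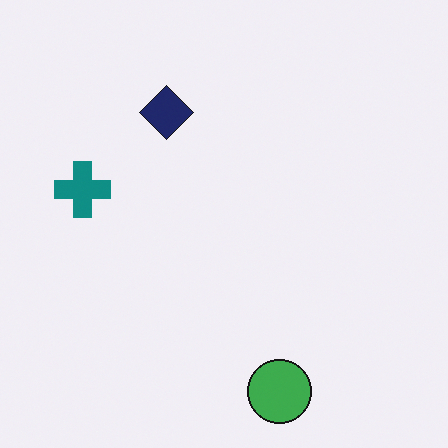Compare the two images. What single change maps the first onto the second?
Slightly desaturated.

All colors are more muted and greyish — a global saturation change.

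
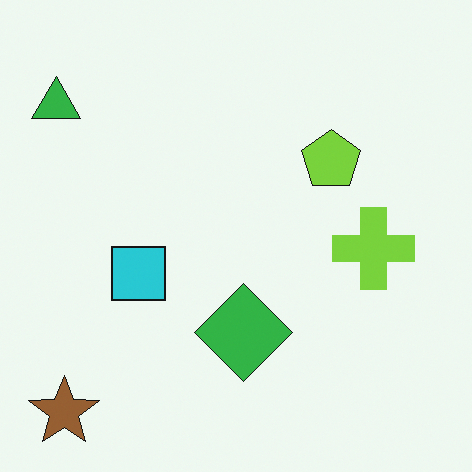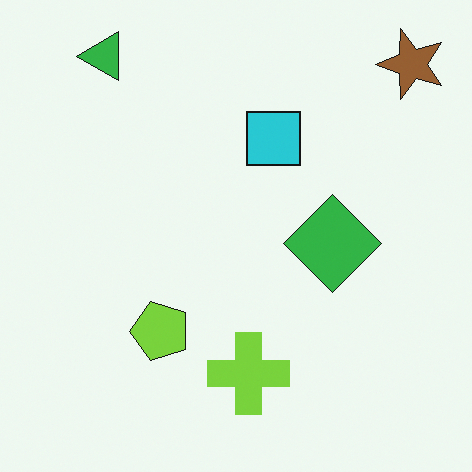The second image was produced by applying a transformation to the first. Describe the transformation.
Transposed (reflected across the top-left ↔ bottom-right diagonal).

Shapes have swapped their row and column positions — what was in the top-right is now in the bottom-left — a diagonal reflection.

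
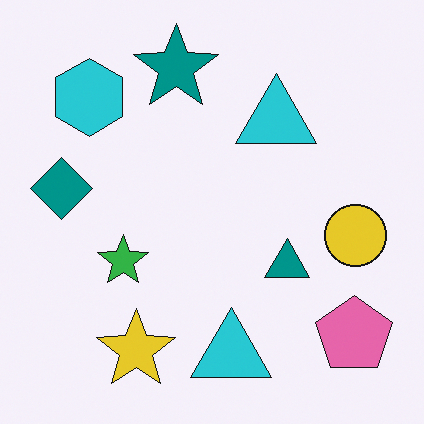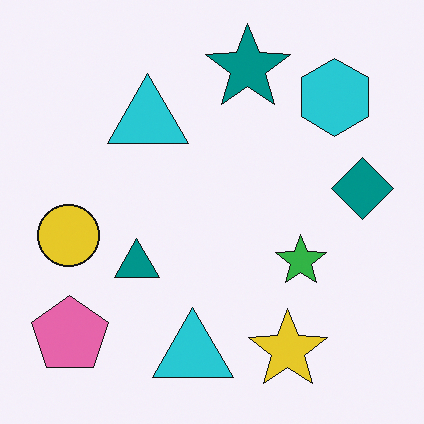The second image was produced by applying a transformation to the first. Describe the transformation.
This is the original image flipped horizontally (left ↔ right).

The teal diamond is in the left of the first image and the right of the second — shapes on opposite sides of the vertical midline have swapped in a mirror flip.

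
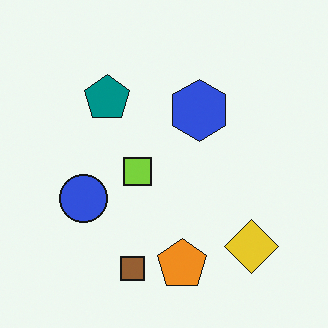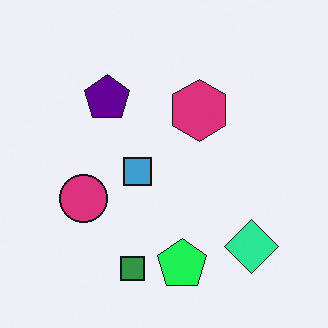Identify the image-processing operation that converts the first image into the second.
The image was hue-shifted noticeably.

Every shape's color has rotated by the same amount around the hue wheel — a uniform hue shift.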